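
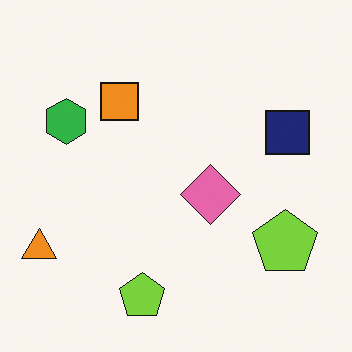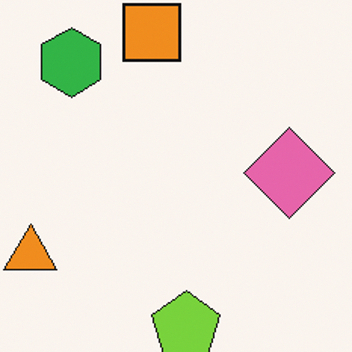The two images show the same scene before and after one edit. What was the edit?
The transformation is: cropped slightly and scaled back up.

The visible shapes are larger and the field of view is narrower; shapes near the original edges may be partly or wholly outside the frame — a crop-and-rescale.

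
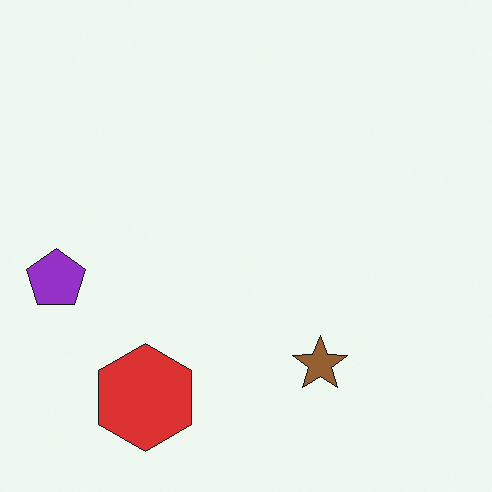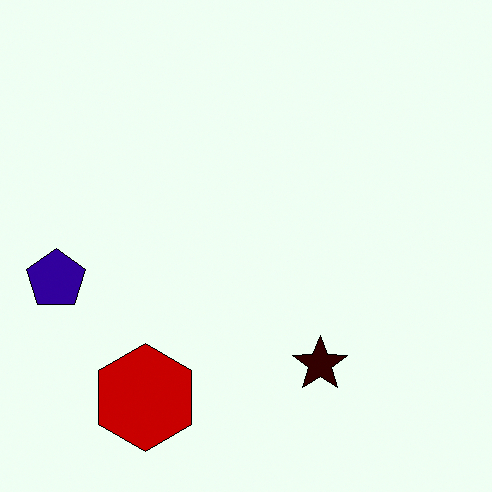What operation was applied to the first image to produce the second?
Given much higher contrast.

Tones are pushed away from mid-grey across the whole image — a global contrast change.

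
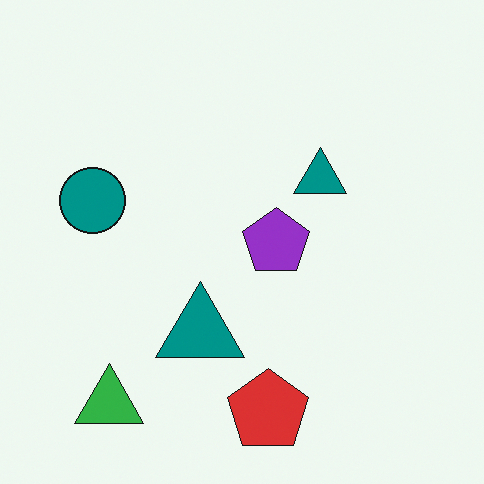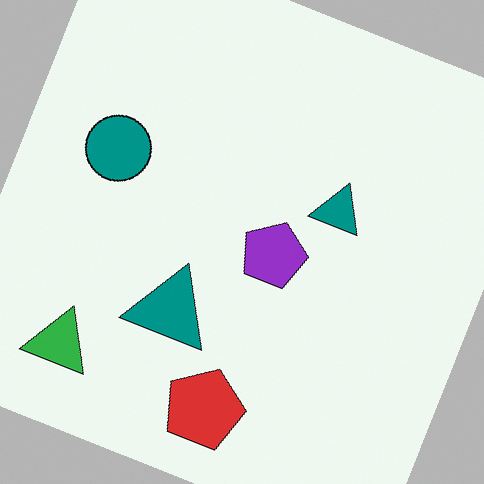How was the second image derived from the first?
This is the original image rotated clockwise by a clearly visible amount.

Every shape is tilted by the same angle and the image corners show triangular fill wedges — a whole-image rotation by a non-right angle.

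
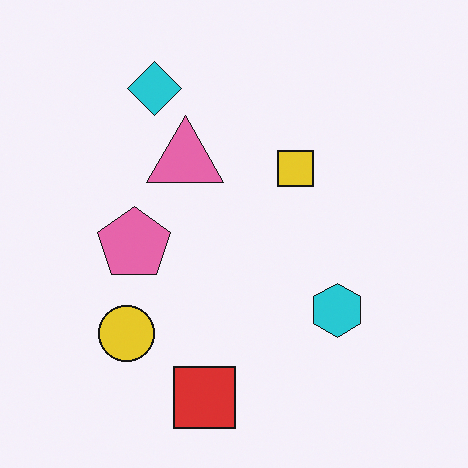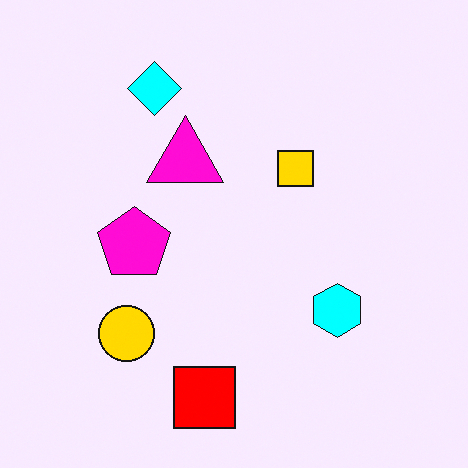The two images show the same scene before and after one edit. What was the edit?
The image was made much more vivid (saturation change).

All colors are more vivid — a global saturation change.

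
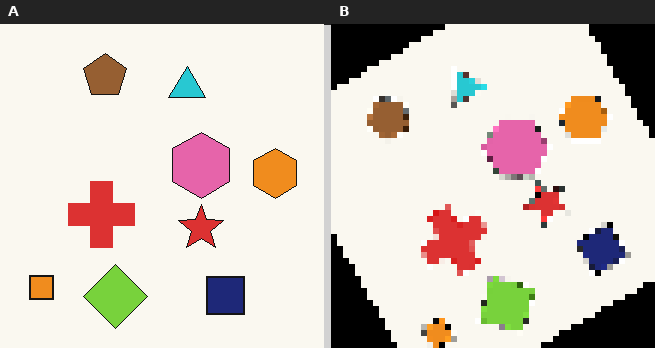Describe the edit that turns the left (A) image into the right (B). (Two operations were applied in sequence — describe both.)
The transformation is: rotated counter-clockwise by a clearly visible amount, then pixelated into visible square blocks.

Every shape is tilted by the same angle and the image corners show triangular fill wedges — a whole-image rotation by a non-right angle. Shapes are reduced to large square blocks; fine edges and outlines are lost — a downscale-then-upscale (mosaic) effect.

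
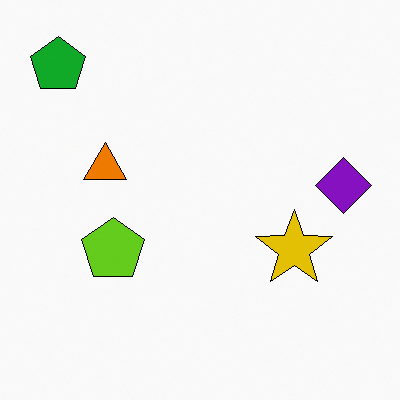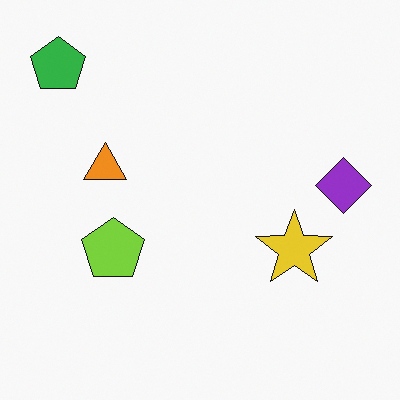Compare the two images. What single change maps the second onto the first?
Given slightly increased contrast.

Tones are pushed away from mid-grey across the whole image — a global contrast change.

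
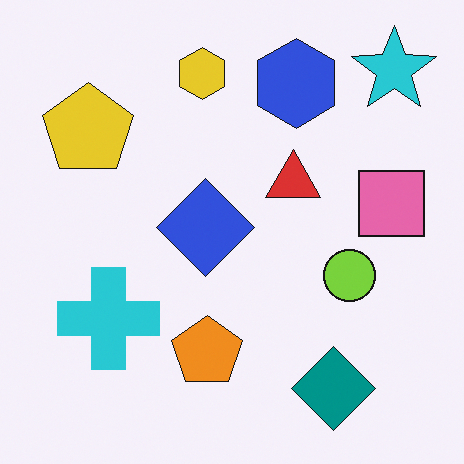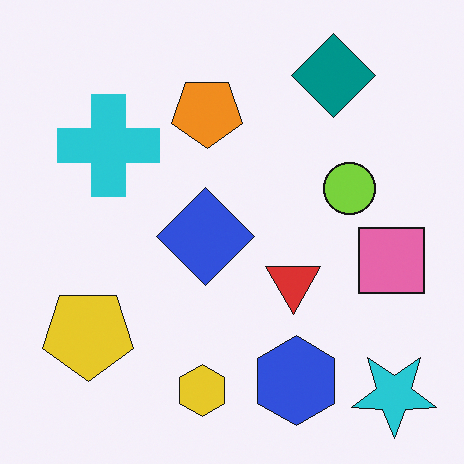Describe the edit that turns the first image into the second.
The transformation is: flipped vertically (top ↔ bottom).

The cyan star is in the top-right of the first image and the bottom-right of the second — shapes on opposite sides of the horizontal midline have swapped in a mirror flip.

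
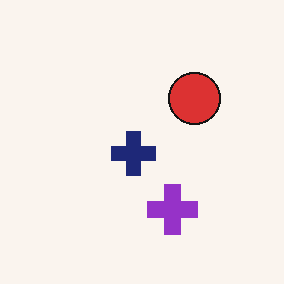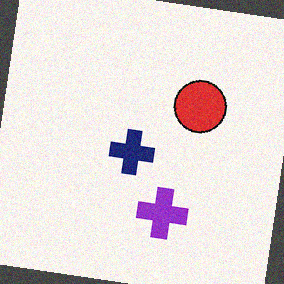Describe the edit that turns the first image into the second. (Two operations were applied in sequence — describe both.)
The transformation is: rotated clockwise by a few degrees, then degraded with subtle gaussian noise.

Every shape is tilted by the same angle and the image corners show triangular fill wedges — a whole-image rotation by a non-right angle. Random speckle covers the whole image, including the flat background.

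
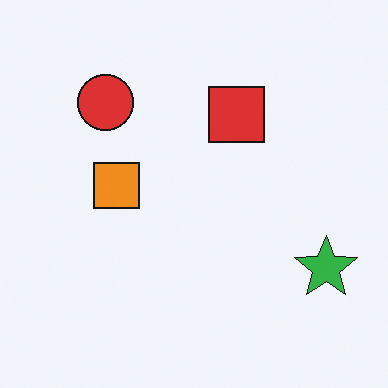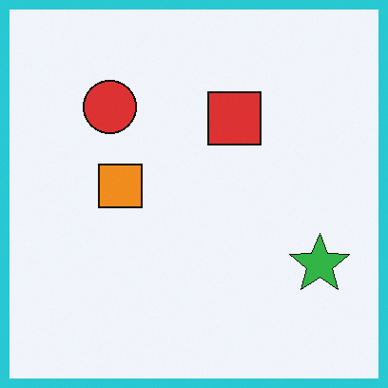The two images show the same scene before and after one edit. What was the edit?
Framed with a cyan border.

A solid cyan frame runs around the edge of the second image, with the content slightly shrunk inside it.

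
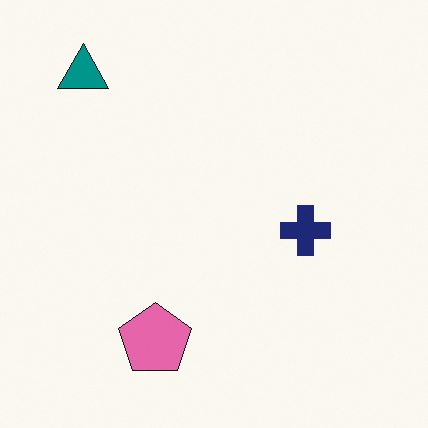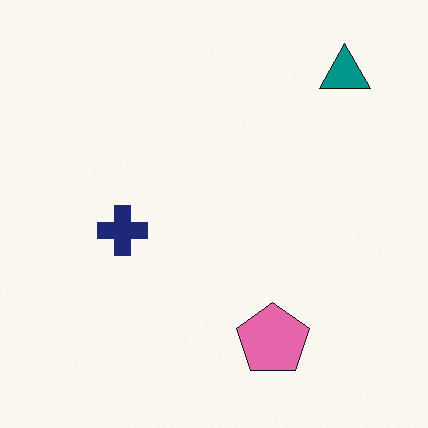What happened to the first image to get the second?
It was flipped horizontally (left ↔ right).

The teal triangle is in the top-left of the first image and the top-right of the second — shapes on opposite sides of the vertical midline have swapped in a mirror flip.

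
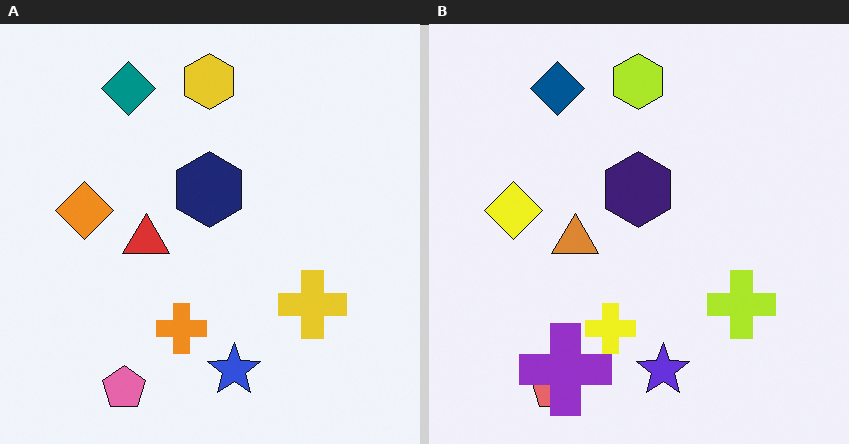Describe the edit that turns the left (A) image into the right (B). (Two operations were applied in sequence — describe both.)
The right (B) image is the left (A) hue-shifted slightly, then overlaid with an additional purple cross.

Every shape's color has rotated by the same amount around the hue wheel — a uniform hue shift. A purple cross appears in the right (B) image that is absent from the left (A).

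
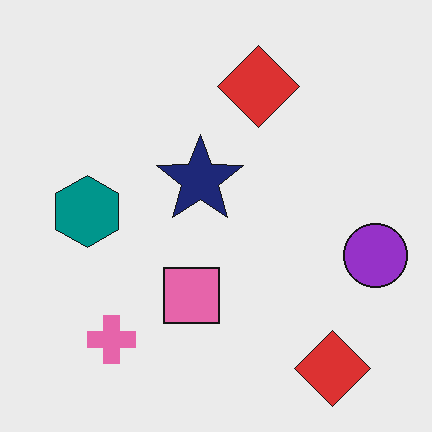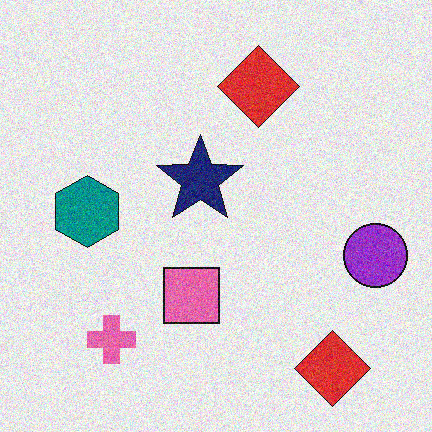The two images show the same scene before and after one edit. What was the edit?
It was degraded with moderate additive noise.

Random speckle covers the whole image, including the flat background.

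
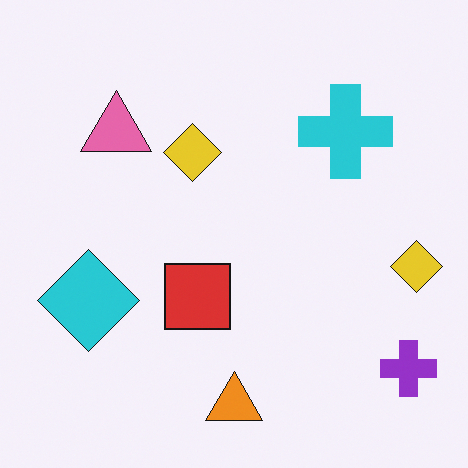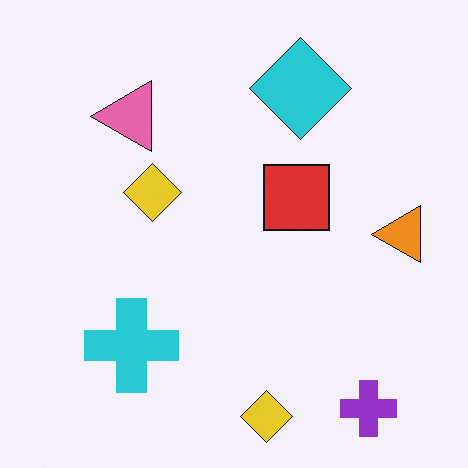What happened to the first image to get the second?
It was transposed (reflected across the top-left ↔ bottom-right diagonal).

Shapes have swapped their row and column positions — what was in the top-right is now in the bottom-left — a diagonal reflection.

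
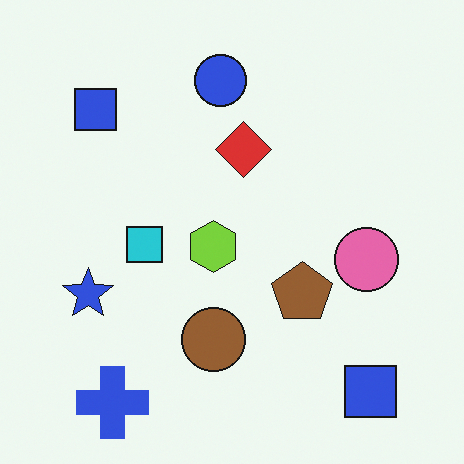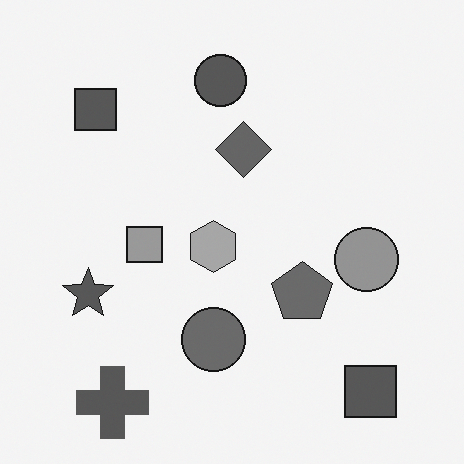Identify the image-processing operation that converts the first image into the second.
The second image is the first converted to grayscale.

All color is removed — every shape is now a shade of grey.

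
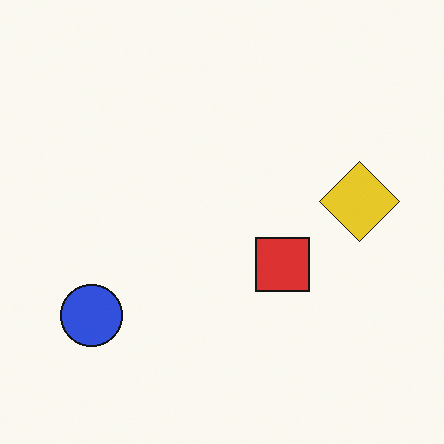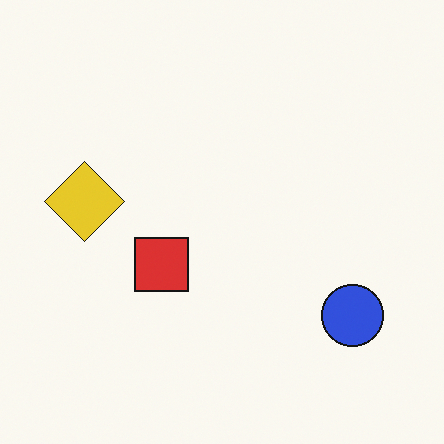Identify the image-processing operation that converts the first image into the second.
The transformation is: flipped horizontally (left ↔ right).

The yellow diamond is in the right of the first image and the left of the second — shapes on opposite sides of the vertical midline have swapped in a mirror flip.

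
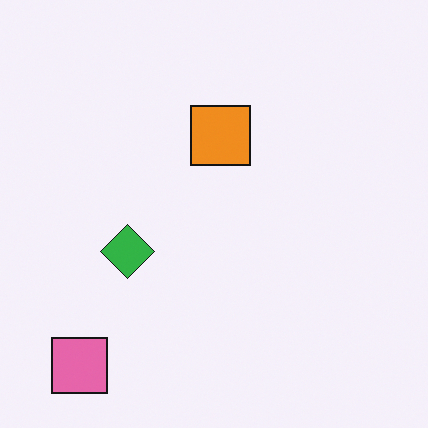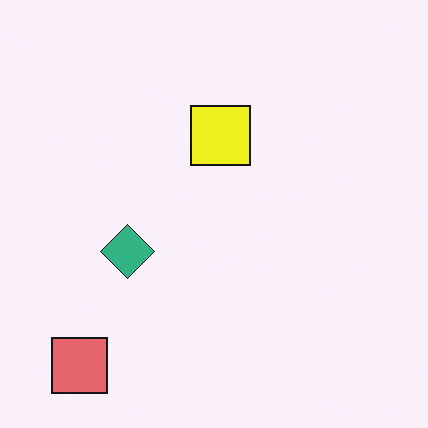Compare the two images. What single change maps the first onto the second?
This is the original image hue-shifted by a small amount.

Every shape's color has rotated by the same amount around the hue wheel — a uniform hue shift.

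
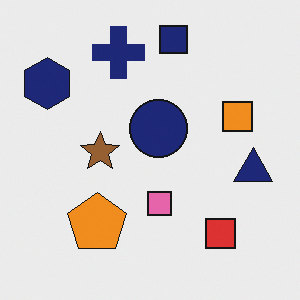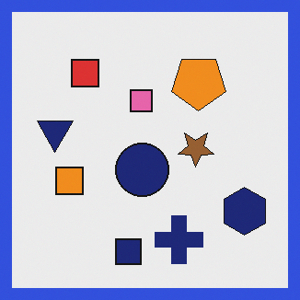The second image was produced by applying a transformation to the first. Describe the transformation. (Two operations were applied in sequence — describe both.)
It was rotated 180°, then framed with a blue border.

The navy hexagon sits in the top-left of the first image and the bottom-right of the second — consistent with a whole-image 180° rotation. A solid blue frame runs around the edge of the second image, with the content slightly shrunk inside it.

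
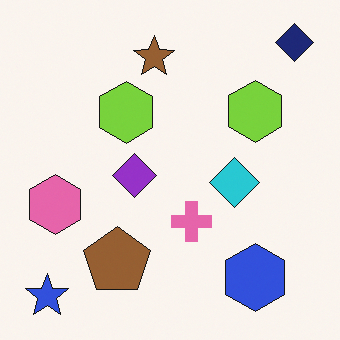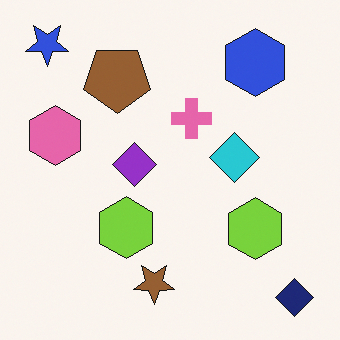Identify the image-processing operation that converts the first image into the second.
The image was flipped vertically (top ↔ bottom).

The navy diamond is in the top-right of the first image and the bottom-right of the second — shapes on opposite sides of the horizontal midline have swapped in a mirror flip.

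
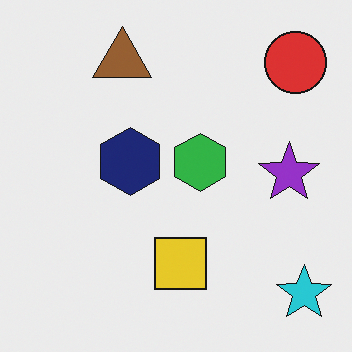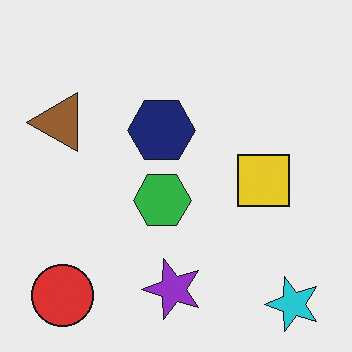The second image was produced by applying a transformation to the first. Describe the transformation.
It was transposed (reflected across the top-left ↔ bottom-right diagonal).

Shapes have swapped their row and column positions — what was in the top-right is now in the bottom-left — a diagonal reflection.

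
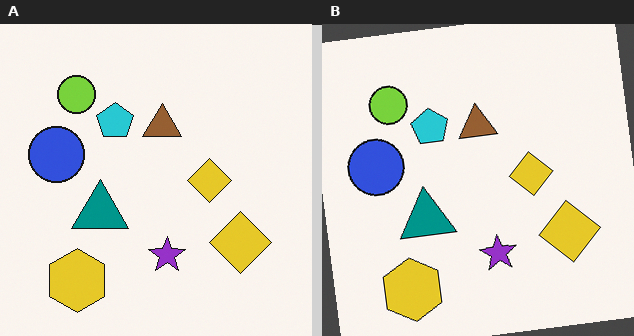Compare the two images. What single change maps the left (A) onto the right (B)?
This is the original image rotated counter-clockwise by a slight angle.

Every shape is tilted by the same angle and the image corners show triangular fill wedges — a whole-image rotation by a non-right angle.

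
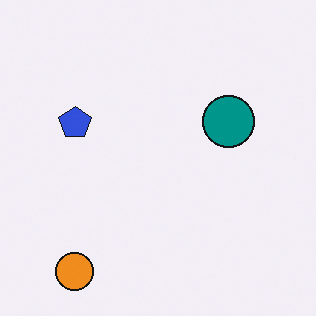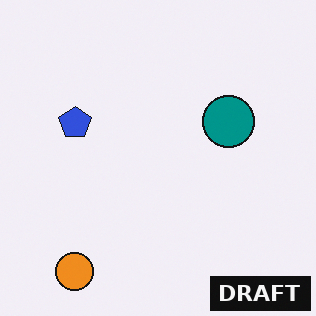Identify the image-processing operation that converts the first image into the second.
This is the original image watermarked with the text "DRAFT" in the lower-right corner.

A dark label reading "DRAFT" appears in the lower-right corner.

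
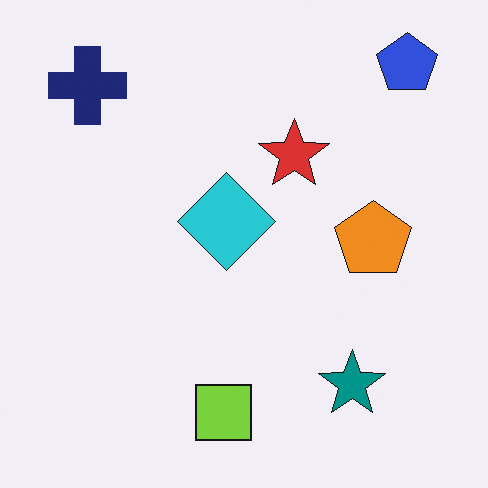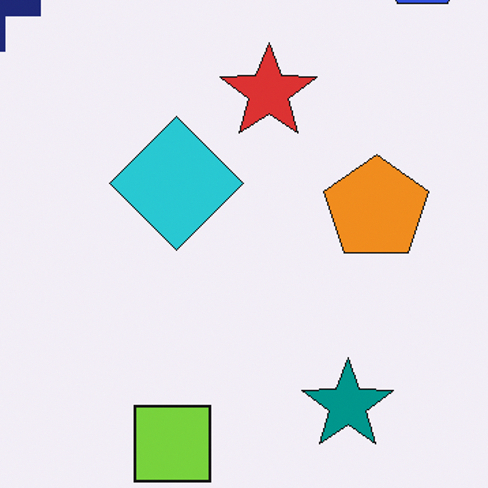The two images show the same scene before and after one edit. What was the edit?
The transformation is: cropped slightly and scaled back up.

The visible shapes are larger and the field of view is narrower; shapes near the original edges may be partly or wholly outside the frame — a crop-and-rescale.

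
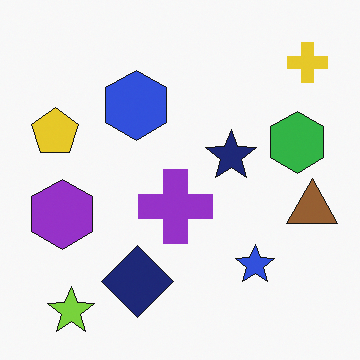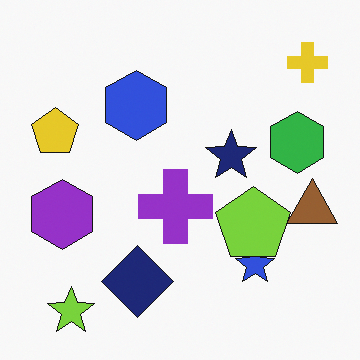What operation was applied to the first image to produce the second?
The image was overlaid with an additional lime pentagon.

A lime pentagon appears in the second image that is absent from the first.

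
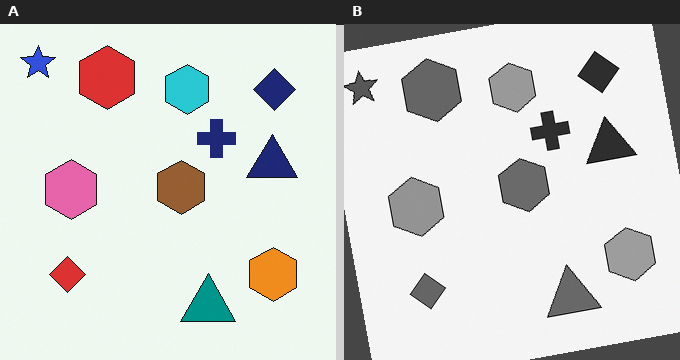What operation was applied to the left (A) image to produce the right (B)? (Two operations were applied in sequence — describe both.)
It was rotated counter-clockwise by a few degrees, then converted to grayscale.

Every shape is tilted by the same angle and the image corners show triangular fill wedges — a whole-image rotation by a non-right angle. All color is removed — every shape is now a shade of grey.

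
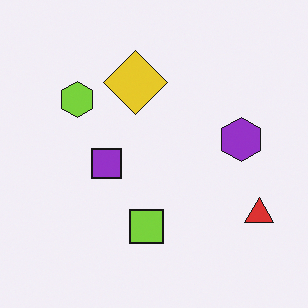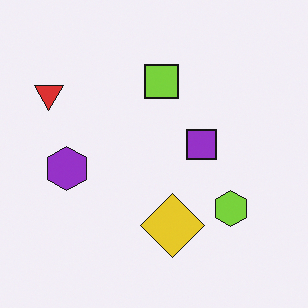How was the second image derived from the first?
This is the original image rotated 180°.

The red triangle sits in the bottom-right of the first image and the top-left of the second — consistent with a whole-image 180° rotation.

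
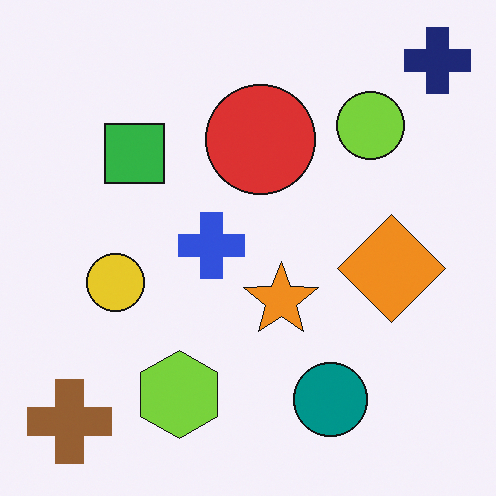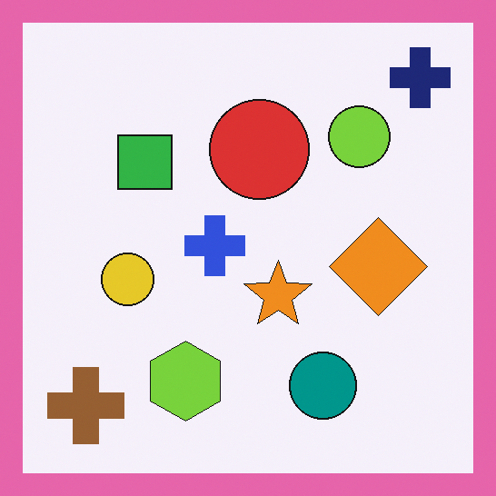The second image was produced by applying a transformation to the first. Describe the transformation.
This is the original image framed with a pink border.

A solid pink frame runs around the edge of the second image, with the content slightly shrunk inside it.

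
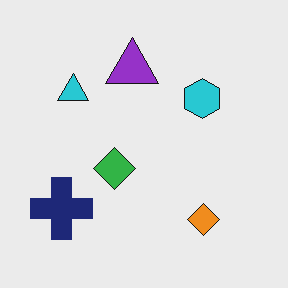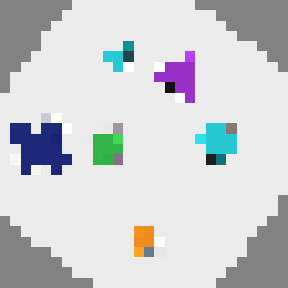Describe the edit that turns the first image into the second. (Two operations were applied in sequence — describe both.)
Rotated clockwise by a large amount — several tens of degrees, then heavily pixelated into large blocks.

Every shape is tilted by the same angle and the image corners show triangular fill wedges — a whole-image rotation by a non-right angle. Shapes are reduced to large square blocks; fine edges and outlines are lost — a downscale-then-upscale (mosaic) effect.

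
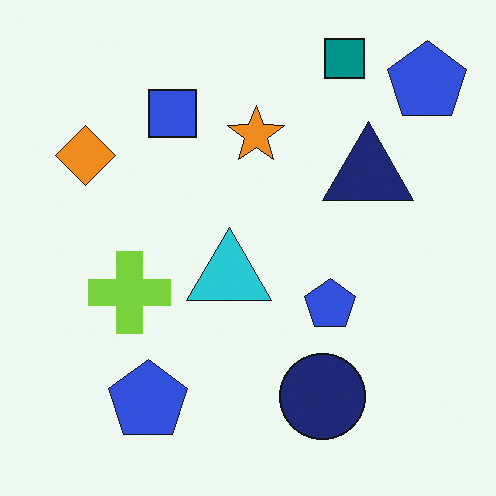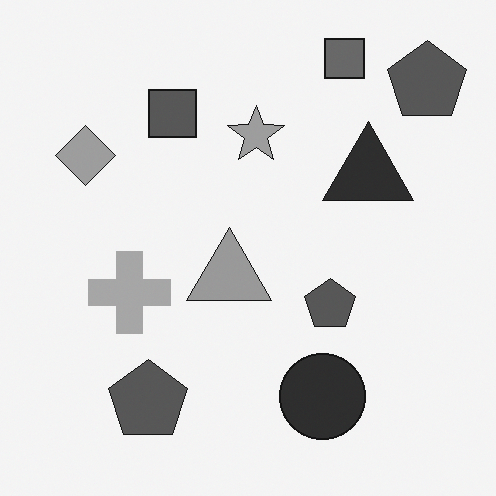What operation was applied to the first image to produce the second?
The second image is the first converted to grayscale.

All color is removed — every shape is now a shade of grey.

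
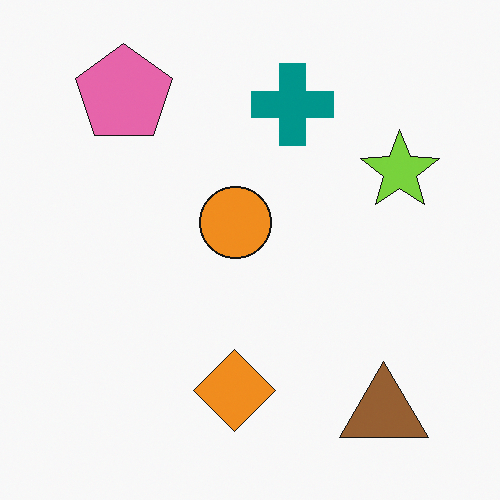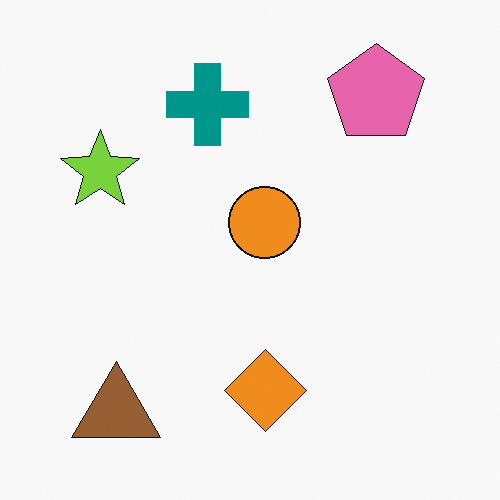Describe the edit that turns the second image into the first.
Flipped horizontally (left ↔ right).

The lime star is in the left of the second image and the right of the first — shapes on opposite sides of the vertical midline have swapped in a mirror flip.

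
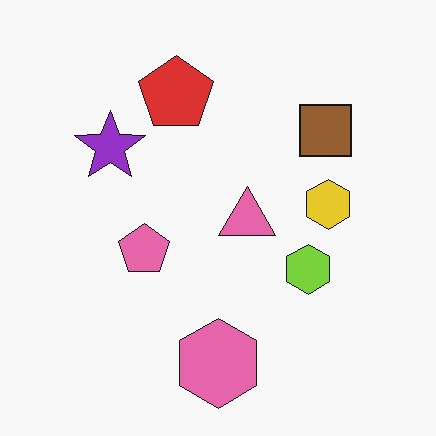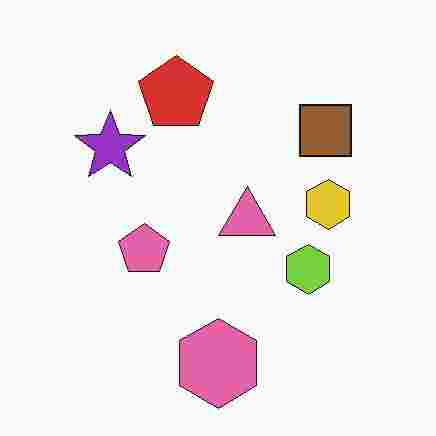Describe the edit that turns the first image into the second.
It was heavily JPEG-compressed with obvious blocking artifacts.

Blocky 8×8 compression artifacts appear around shape edges and the flat background shows ringing — characteristic JPEG degradation.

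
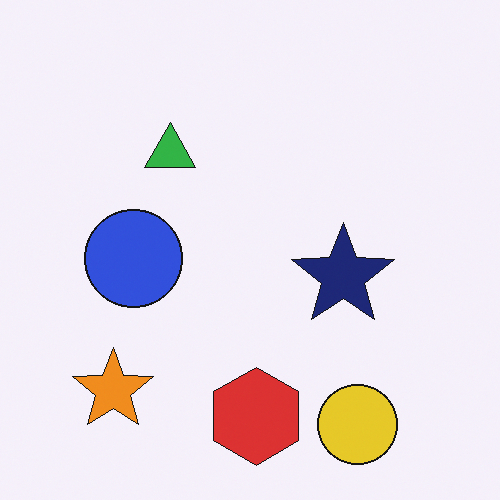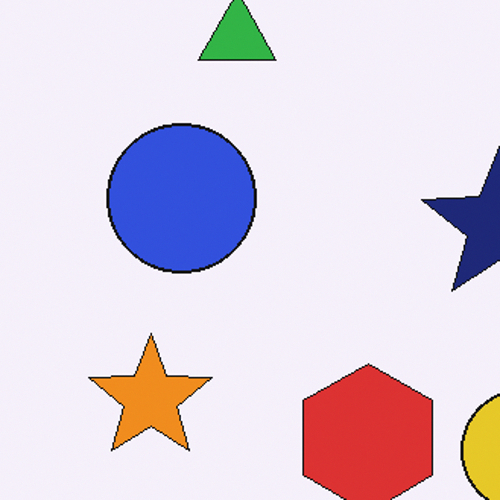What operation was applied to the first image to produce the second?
This is the original image cropped to a modestly smaller region and rescaled.

The visible shapes are larger and the field of view is narrower; shapes near the original edges may be partly or wholly outside the frame — a crop-and-rescale.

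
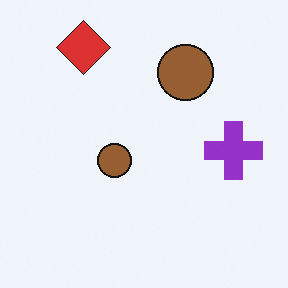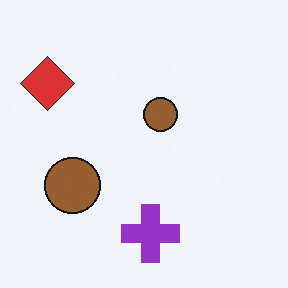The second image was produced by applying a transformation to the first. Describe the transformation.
The transformation is: transposed (reflected across the top-left ↔ bottom-right diagonal).

Shapes have swapped their row and column positions — what was in the top-right is now in the bottom-left — a diagonal reflection.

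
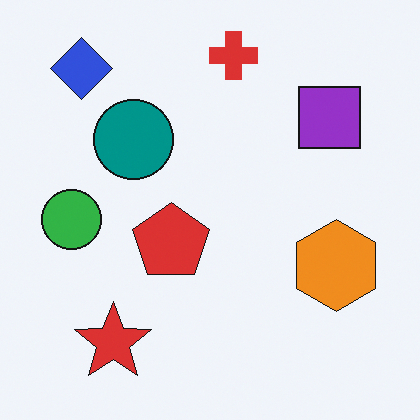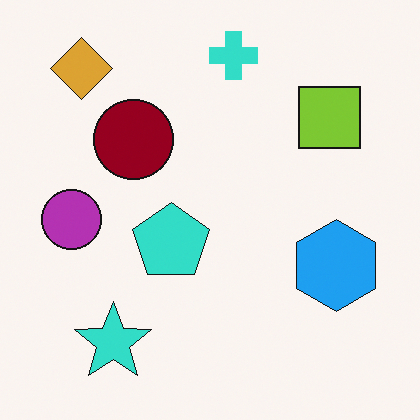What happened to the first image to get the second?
The transformation is: hue-shifted by a large amount.

Every shape's color has rotated by the same amount around the hue wheel — a uniform hue shift.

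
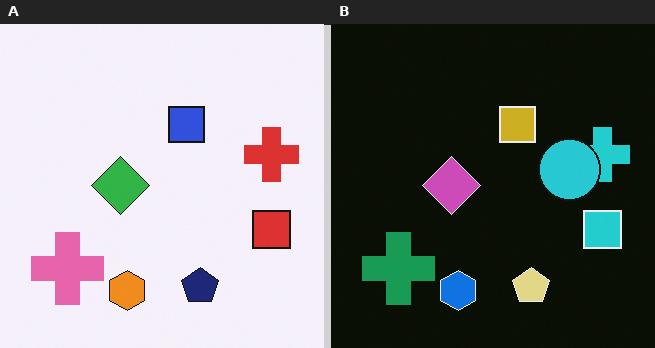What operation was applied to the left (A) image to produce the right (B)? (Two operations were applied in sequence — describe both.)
Color-inverted (negative), then overlaid with an additional cyan circle.

The light background has become dark and every shape's color is its complement — a photographic negative. A cyan circle appears in the right (B) image that is absent from the left (A).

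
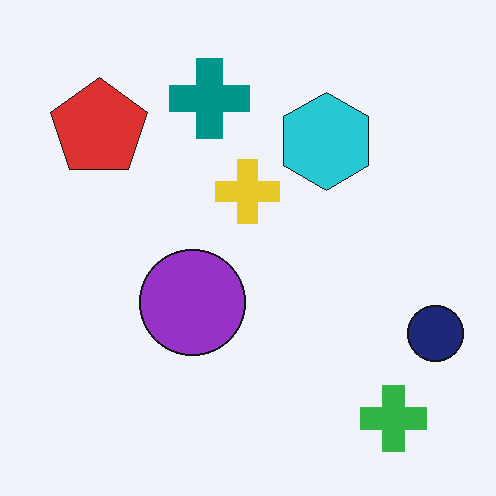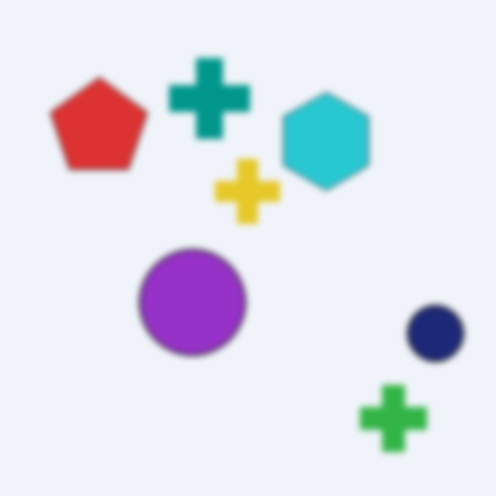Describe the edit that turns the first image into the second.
Moderately blurred.

Shape edges and outlines are uniformly softened across the whole image.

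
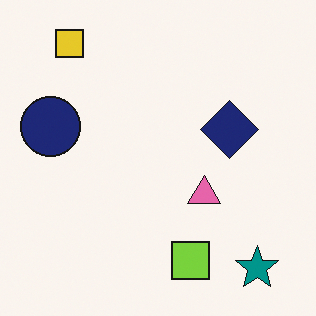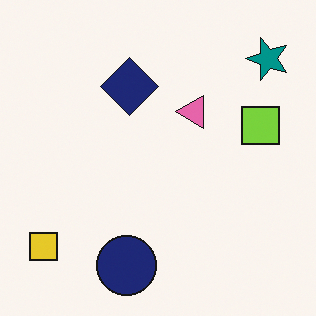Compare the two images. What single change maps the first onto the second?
It was rotated 90° counter-clockwise.

The teal star sits in the bottom-right of the first image and the top-right of the second — consistent with a whole-image 90° counter-clockwise rotation.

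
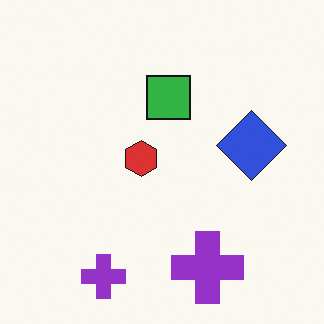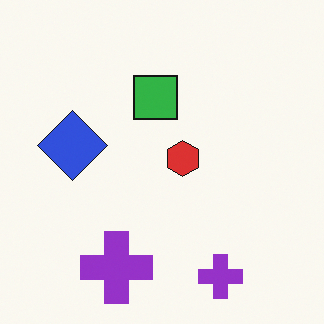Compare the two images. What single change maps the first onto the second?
This is the original image flipped horizontally (left ↔ right).

The blue diamond is in the right of the first image and the left of the second — shapes on opposite sides of the vertical midline have swapped in a mirror flip.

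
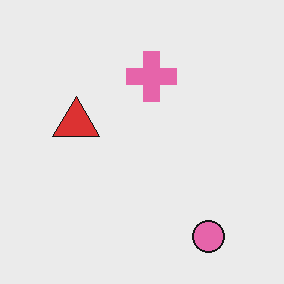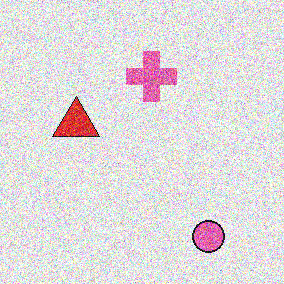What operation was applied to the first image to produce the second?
The transformation is: degraded with heavy additive noise.

Random speckle covers the whole image, including the flat background.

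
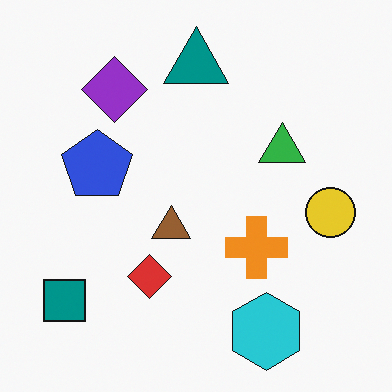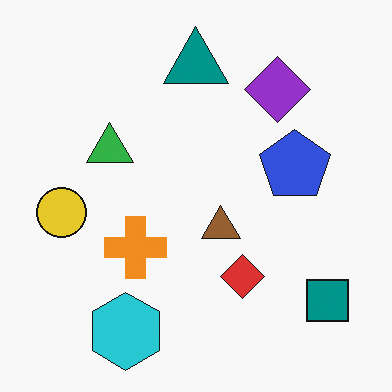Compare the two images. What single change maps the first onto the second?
The transformation is: flipped horizontally (left ↔ right).

The yellow circle is in the right of the first image and the left of the second — shapes on opposite sides of the vertical midline have swapped in a mirror flip.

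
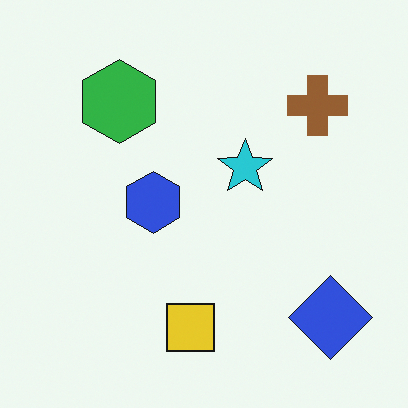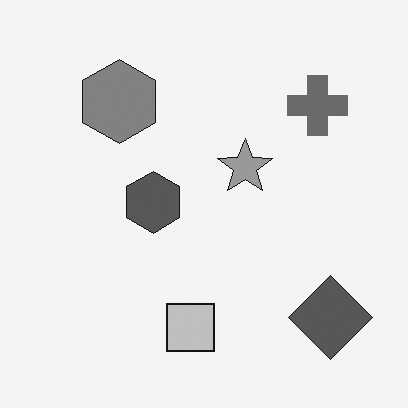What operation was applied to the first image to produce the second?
The transformation is: converted to grayscale.

All color is removed — every shape is now a shade of grey.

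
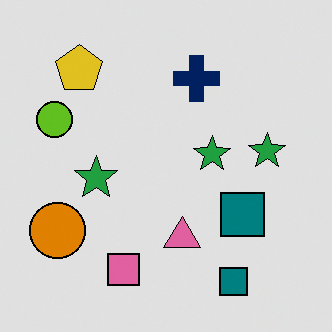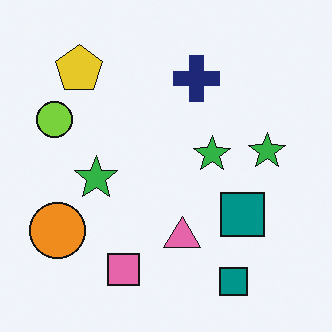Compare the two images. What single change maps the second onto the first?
The first image is the second moderately posterized.

Each flat color has snapped to a coarser quantized level — most visibly, the near-white background has dropped to a flat grey.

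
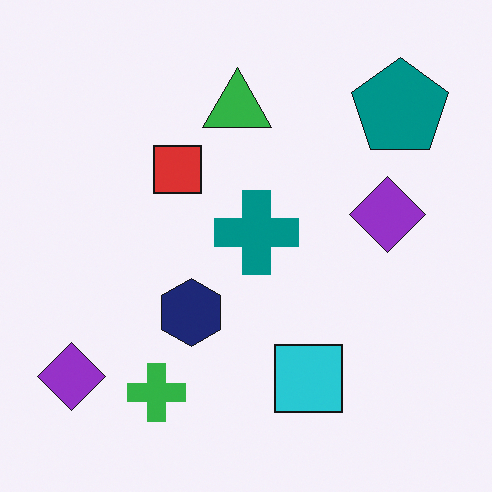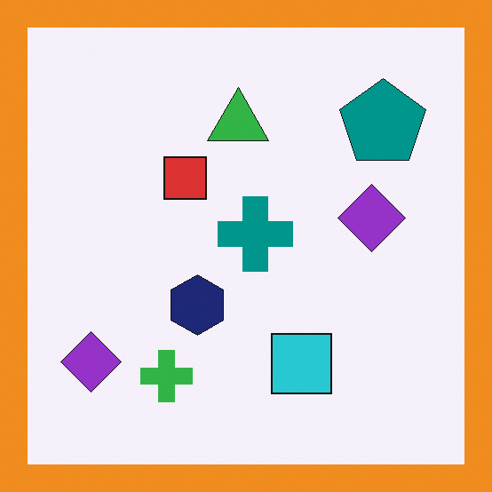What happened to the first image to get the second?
The transformation is: framed with a orange border.

A solid orange frame runs around the edge of the second image, with the content slightly shrunk inside it.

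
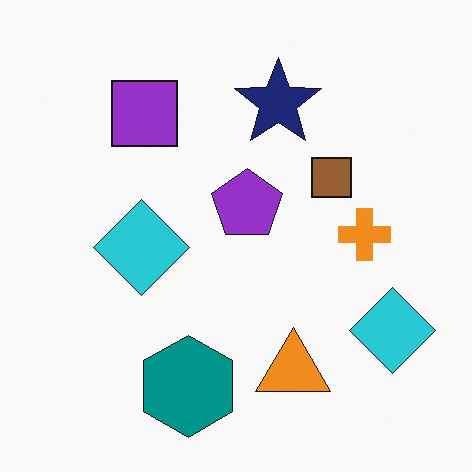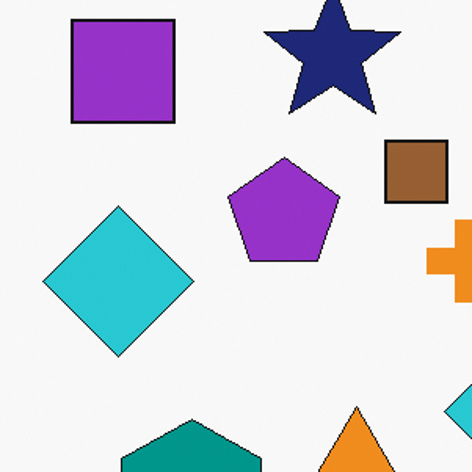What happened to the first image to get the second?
The image was cropped slightly and scaled back up.

The visible shapes are larger and the field of view is narrower; shapes near the original edges may be partly or wholly outside the frame — a crop-and-rescale.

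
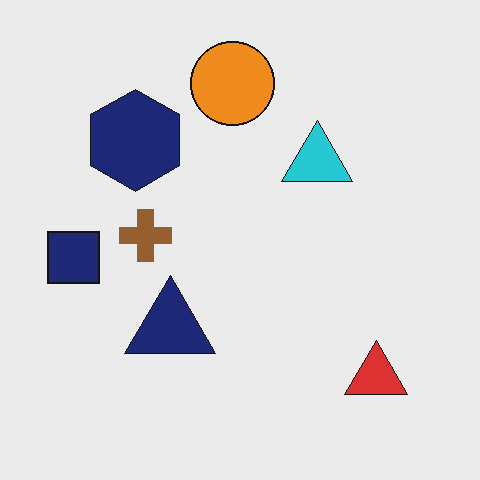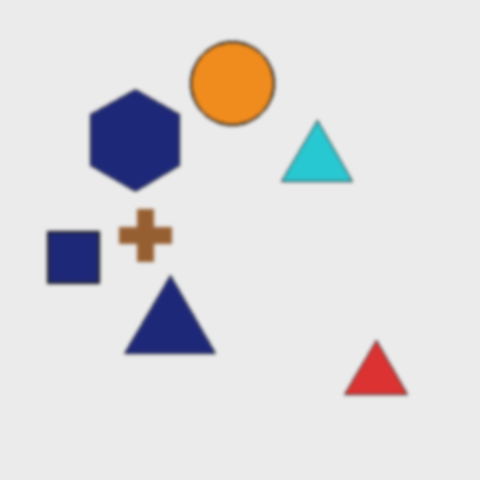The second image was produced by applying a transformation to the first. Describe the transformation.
The second image is the first slightly softened.

Shape edges and outlines are uniformly softened across the whole image.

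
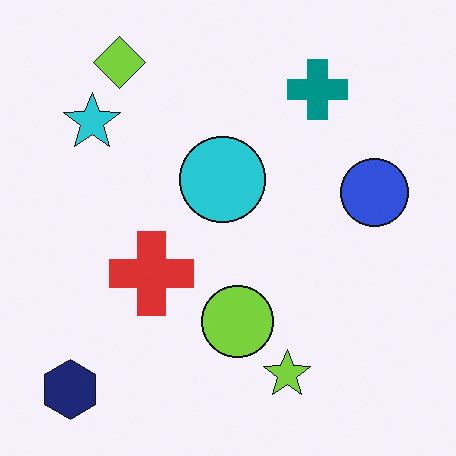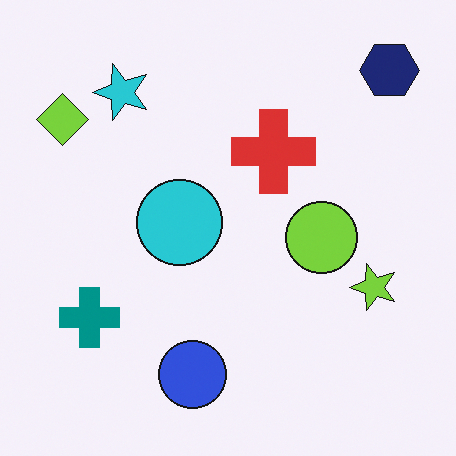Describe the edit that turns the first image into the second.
This is the original image transposed (reflected across the top-left ↔ bottom-right diagonal).

Shapes have swapped their row and column positions — what was in the top-right is now in the bottom-left — a diagonal reflection.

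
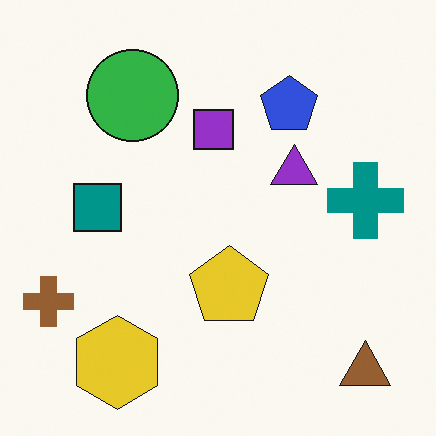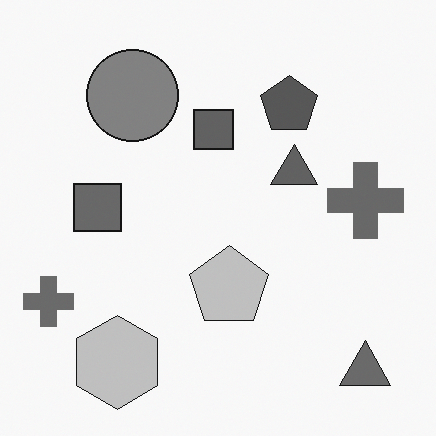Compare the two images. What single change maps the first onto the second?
The transformation is: converted to grayscale.

All color is removed — every shape is now a shade of grey.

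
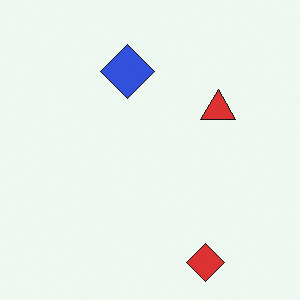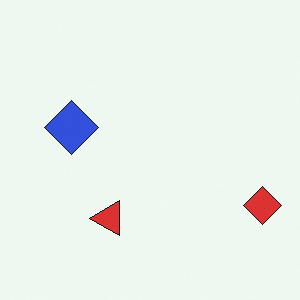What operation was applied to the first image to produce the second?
The image was transposed (reflected across the top-left ↔ bottom-right diagonal).

Shapes have swapped their row and column positions — what was in the top-right is now in the bottom-left — a diagonal reflection.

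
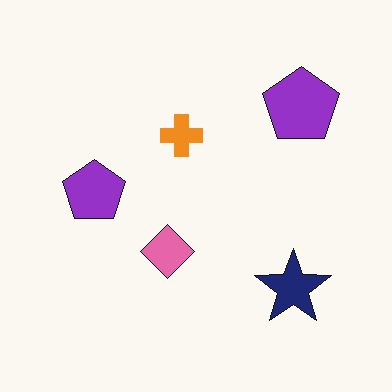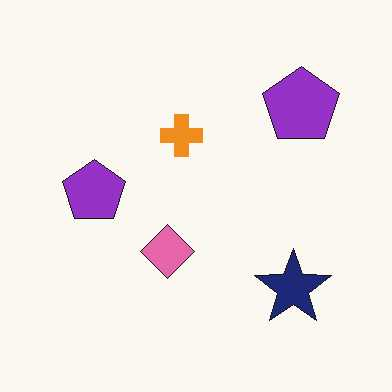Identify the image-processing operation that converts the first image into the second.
The image was given moderate JPEG compression.

Blocky 8×8 compression artifacts appear around shape edges and the flat background shows ringing — characteristic JPEG degradation.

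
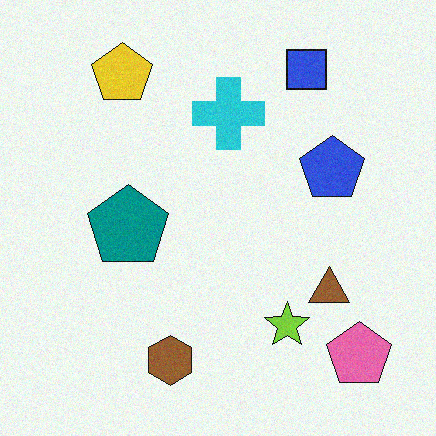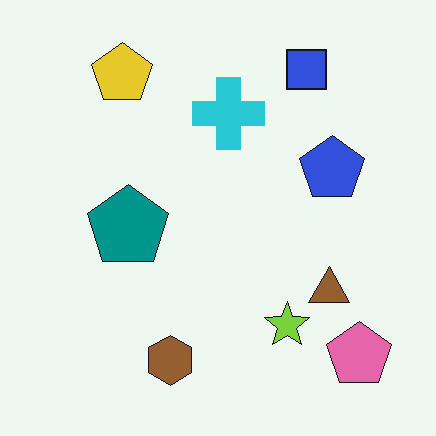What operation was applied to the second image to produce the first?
This is the original image degraded with subtle gaussian noise.

Random speckle covers the whole image, including the flat background.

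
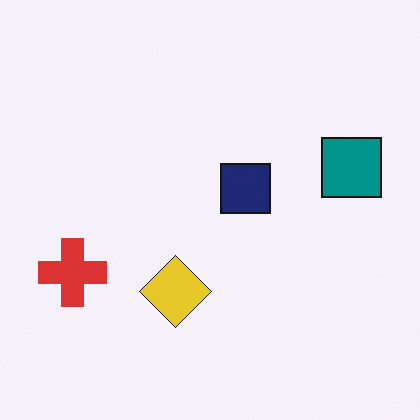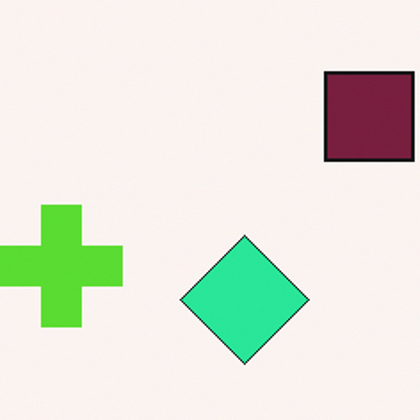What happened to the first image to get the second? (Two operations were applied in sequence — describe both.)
It was cropped tightly and scaled back up, then hue-shifted through roughly a third of the color wheel.

The visible shapes are larger and the field of view is narrower; shapes near the original edges may be partly or wholly outside the frame — a crop-and-rescale. Every shape's color has rotated by the same amount around the hue wheel — a uniform hue shift.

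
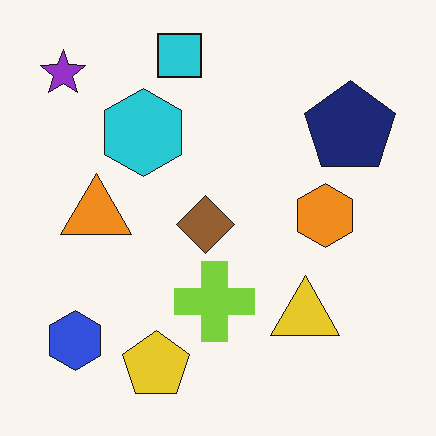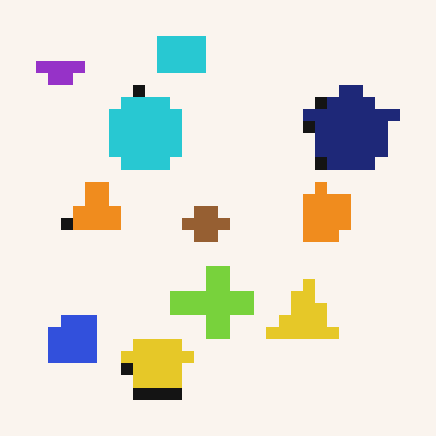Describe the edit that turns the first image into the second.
The image was coarsely pixelated.

Shapes are reduced to large square blocks; fine edges and outlines are lost — a downscale-then-upscale (mosaic) effect.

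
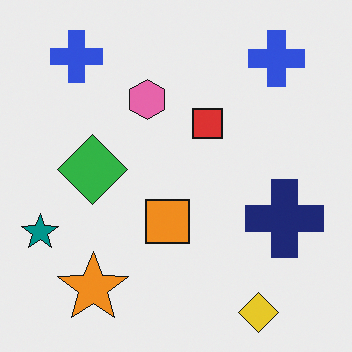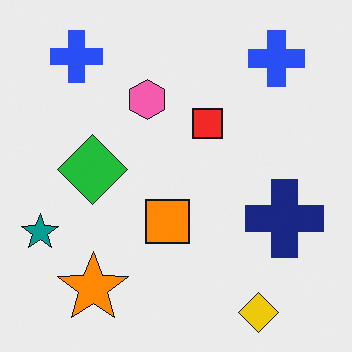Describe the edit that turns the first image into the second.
The second image is the first slightly oversaturated.

All colors are more vivid — a global saturation change.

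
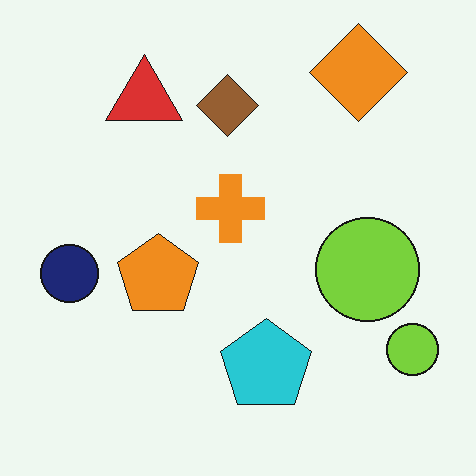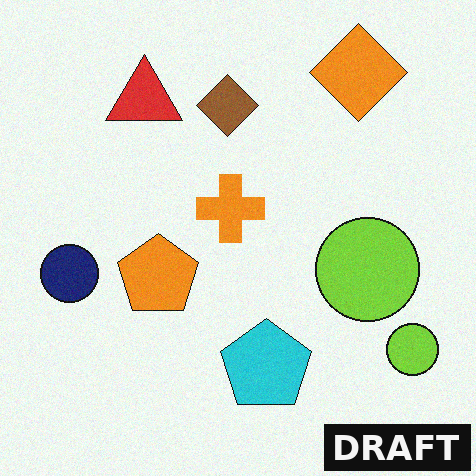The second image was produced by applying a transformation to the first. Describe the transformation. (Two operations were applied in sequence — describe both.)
Degraded with subtle gaussian noise, then watermarked with the text "DRAFT" in the lower-right corner.

Random speckle covers the whole image, including the flat background. A dark label reading "DRAFT" appears in the lower-right corner.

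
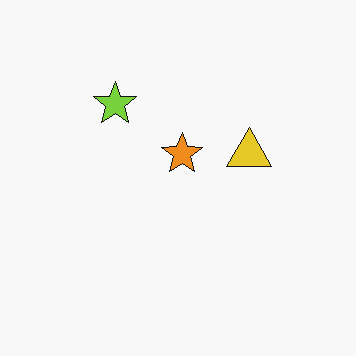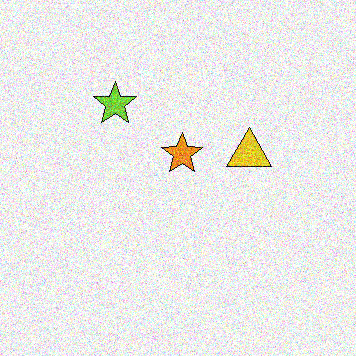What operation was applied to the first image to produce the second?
Degraded with a thick layer of grain.

Random speckle covers the whole image, including the flat background.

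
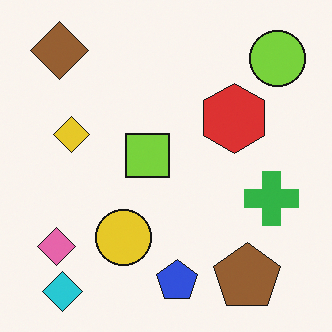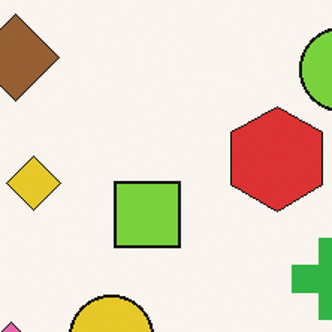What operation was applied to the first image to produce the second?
Cropped slightly and scaled back up.

The visible shapes are larger and the field of view is narrower; shapes near the original edges may be partly or wholly outside the frame — a crop-and-rescale.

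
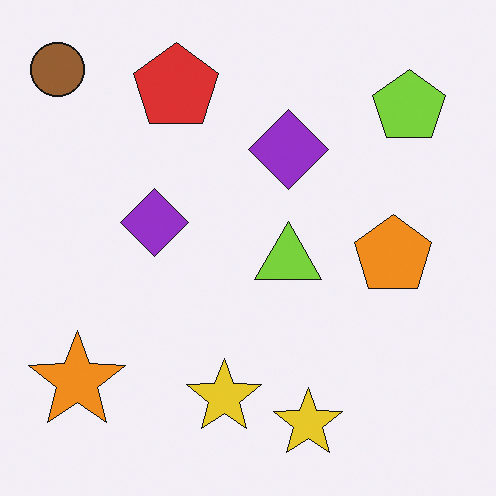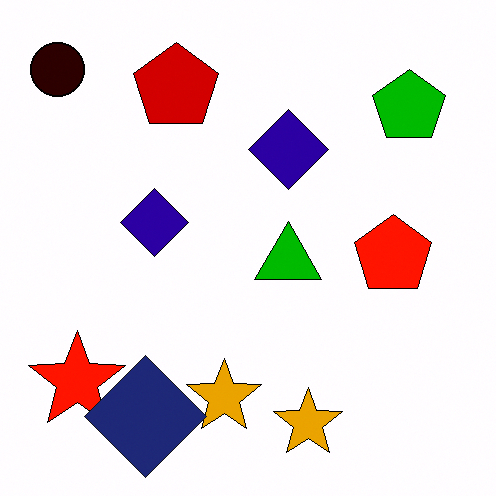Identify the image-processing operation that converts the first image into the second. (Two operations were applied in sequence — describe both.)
Boosted in contrast, then overlaid with an additional navy diamond.

Tones are pushed away from mid-grey across the whole image — a global contrast change. A navy diamond appears in the second image that is absent from the first.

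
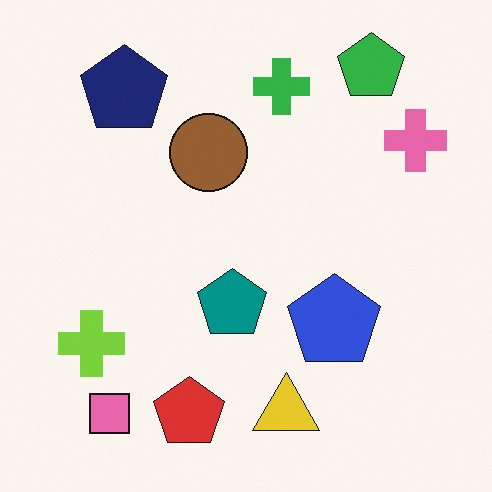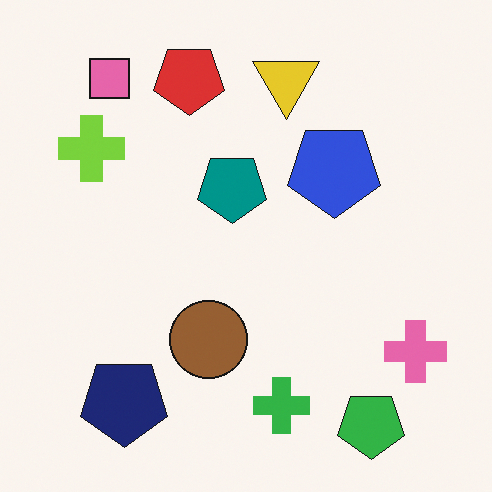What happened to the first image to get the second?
The second image is the first flipped vertically (top ↔ bottom).

The green pentagon is in the top-right of the first image and the bottom-right of the second — shapes on opposite sides of the horizontal midline have swapped in a mirror flip.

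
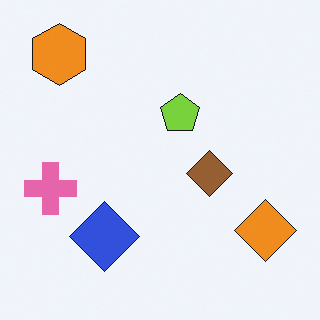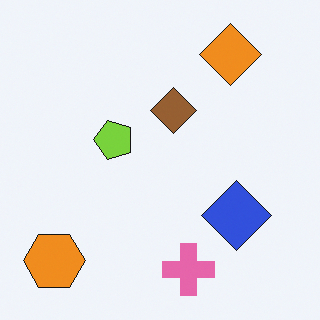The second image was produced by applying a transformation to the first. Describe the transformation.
The image was rotated 90° counter-clockwise.

The orange hexagon sits in the top-left of the first image and the bottom-left of the second — consistent with a whole-image 90° counter-clockwise rotation.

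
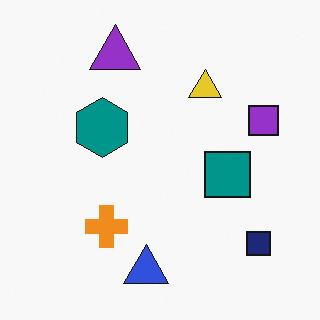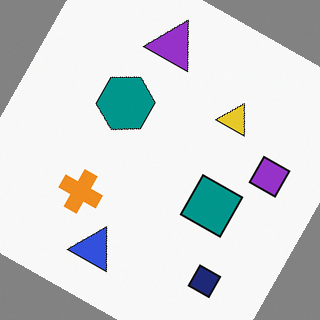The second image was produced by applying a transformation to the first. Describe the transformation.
The transformation is: rotated clockwise by a moderate amount.

Every shape is tilted by the same angle and the image corners show triangular fill wedges — a whole-image rotation by a non-right angle.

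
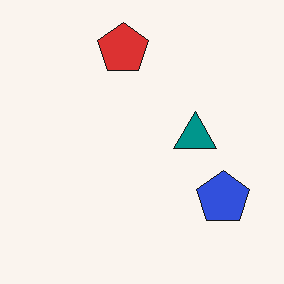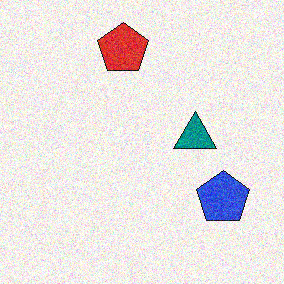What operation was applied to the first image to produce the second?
The image was degraded with moderate additive noise.

Random speckle covers the whole image, including the flat background.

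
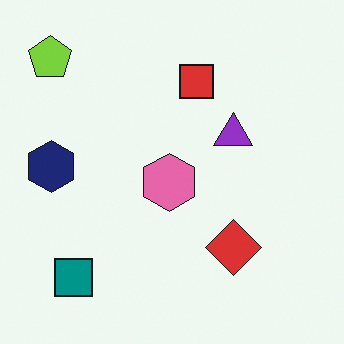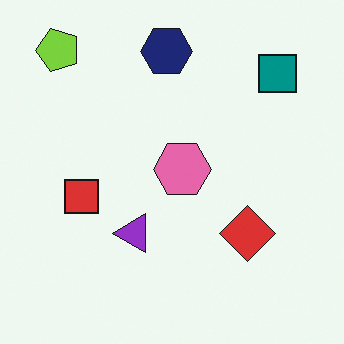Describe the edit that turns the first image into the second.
The transformation is: transposed (reflected across the top-left ↔ bottom-right diagonal).

Shapes have swapped their row and column positions — what was in the top-right is now in the bottom-left — a diagonal reflection.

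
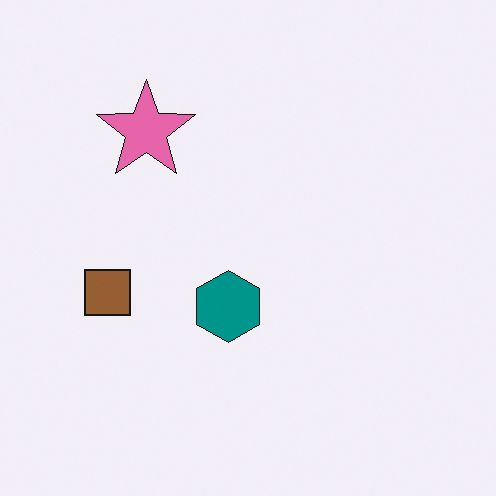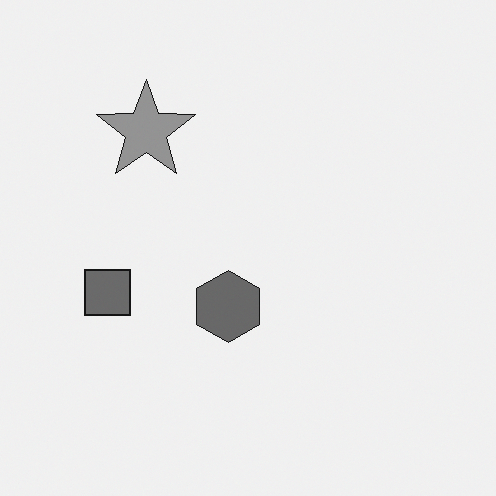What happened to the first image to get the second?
The second image is the first converted to grayscale.

All color is removed — every shape is now a shade of grey.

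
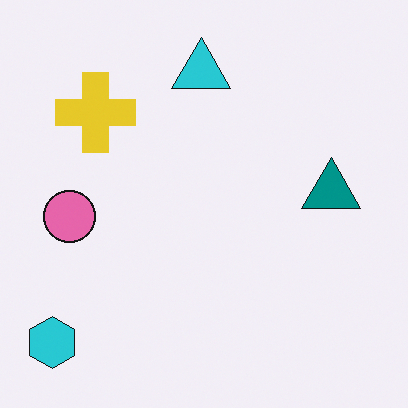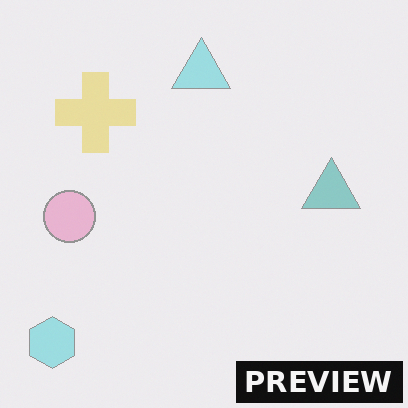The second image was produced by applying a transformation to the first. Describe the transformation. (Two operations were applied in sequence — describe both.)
It was washed out (contrast reduced), then watermarked with the text "PREVIEW" in the lower-right corner.

Tones are pushed toward mid-grey across the whole image — a global contrast change. A dark label reading "PREVIEW" appears in the lower-right corner.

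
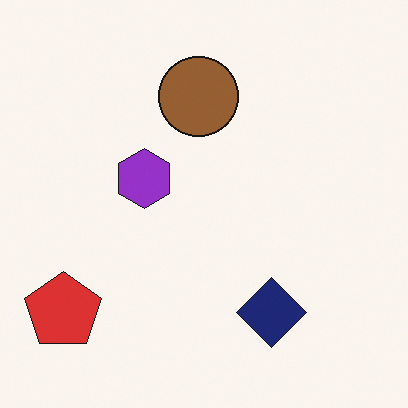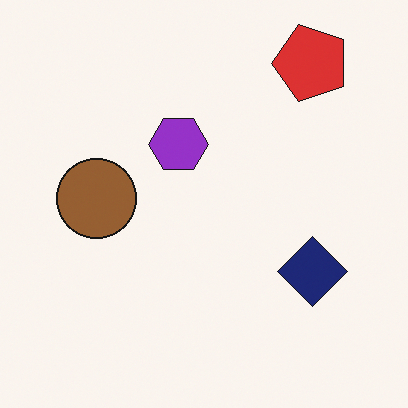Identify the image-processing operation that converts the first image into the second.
The second image is the first transposed (reflected across the top-left ↔ bottom-right diagonal).

Shapes have swapped their row and column positions — what was in the top-right is now in the bottom-left — a diagonal reflection.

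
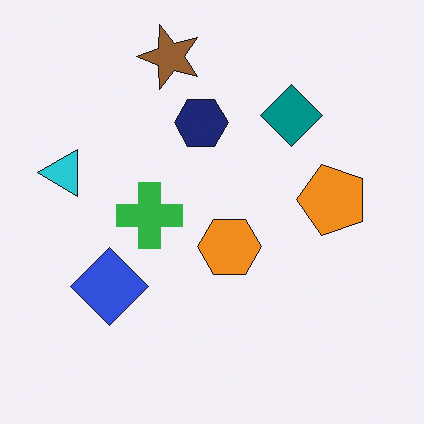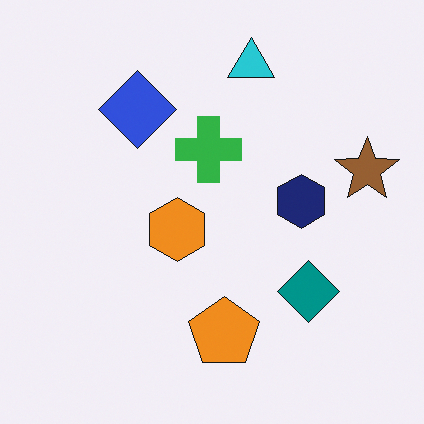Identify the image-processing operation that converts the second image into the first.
Rotated 90° counter-clockwise.

The brown star sits in the right of the second image and the top of the first — consistent with a whole-image 90° counter-clockwise rotation.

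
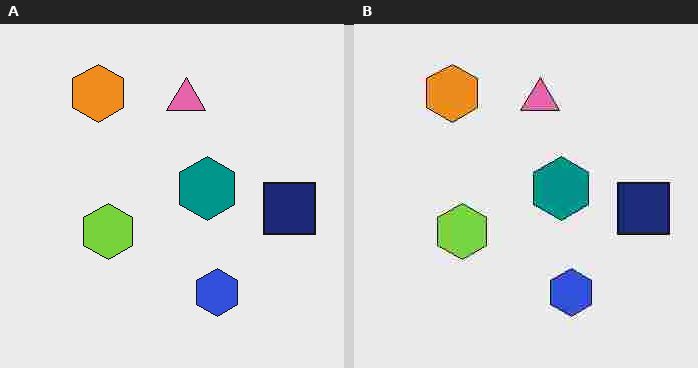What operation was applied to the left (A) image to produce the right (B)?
The image was degraded with heavy JPEG compression.

Blocky 8×8 compression artifacts appear around shape edges and the flat background shows ringing — characteristic JPEG degradation.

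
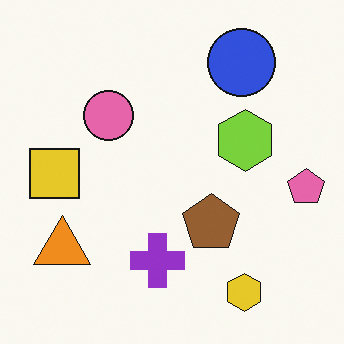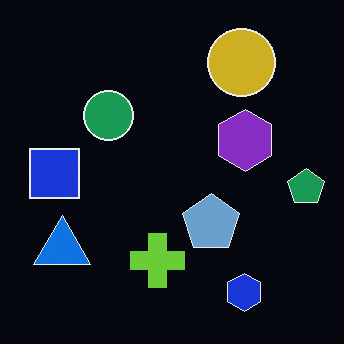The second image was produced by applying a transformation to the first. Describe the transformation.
It was color-inverted (negative).

The light background has become dark and every shape's color is its complement — a photographic negative.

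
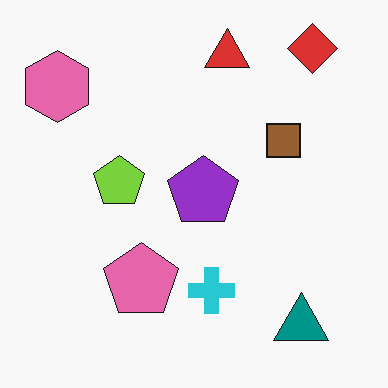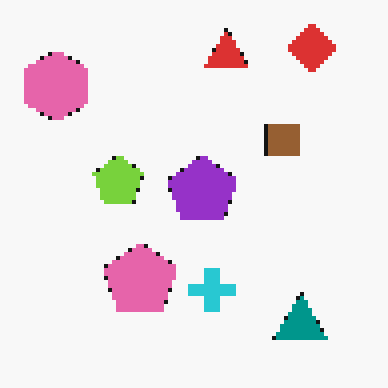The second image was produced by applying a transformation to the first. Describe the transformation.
The transformation is: lightly pixelated (a mild mosaic effect).

Shapes are reduced to large square blocks; fine edges and outlines are lost — a downscale-then-upscale (mosaic) effect.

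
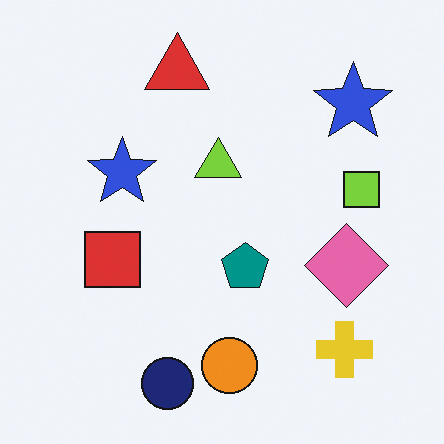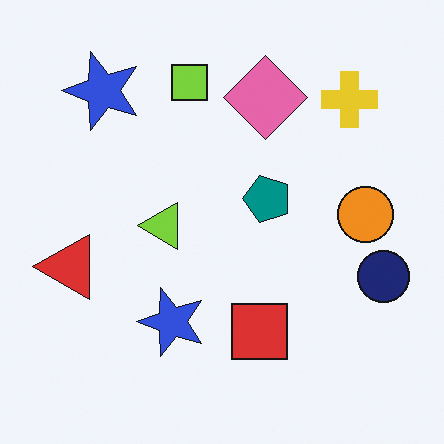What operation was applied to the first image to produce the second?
This is the original image rotated 90° counter-clockwise.

The yellow cross sits in the bottom-right of the first image and the top-right of the second — consistent with a whole-image 90° counter-clockwise rotation.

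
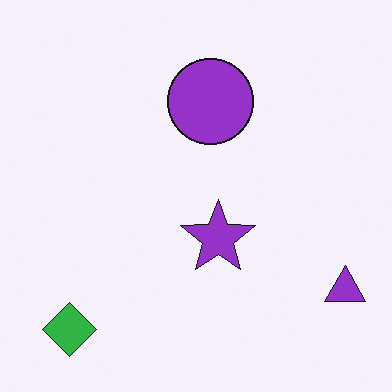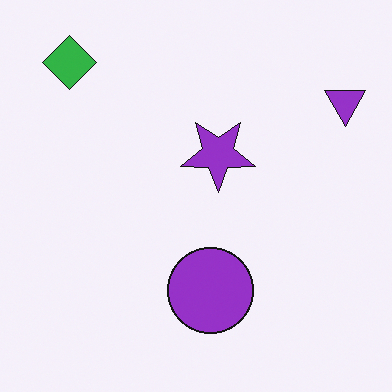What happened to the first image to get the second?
The transformation is: flipped vertically (top ↔ bottom).

The green diamond is in the bottom-left of the first image and the top-left of the second — shapes on opposite sides of the horizontal midline have swapped in a mirror flip.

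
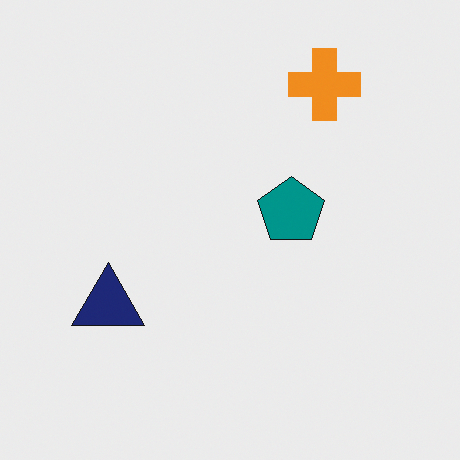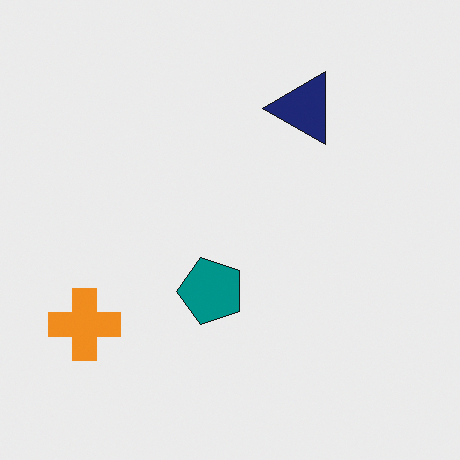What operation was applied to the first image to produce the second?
This is the original image transposed (reflected across the top-left ↔ bottom-right diagonal).

Shapes have swapped their row and column positions — what was in the top-right is now in the bottom-left — a diagonal reflection.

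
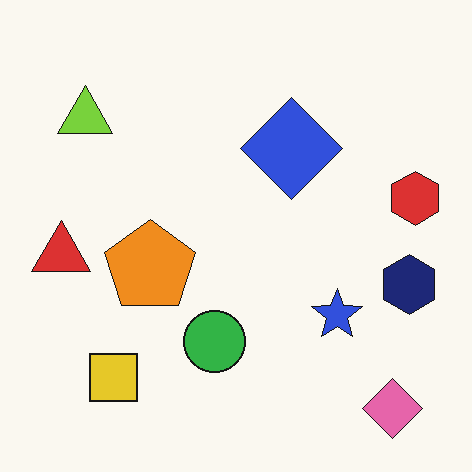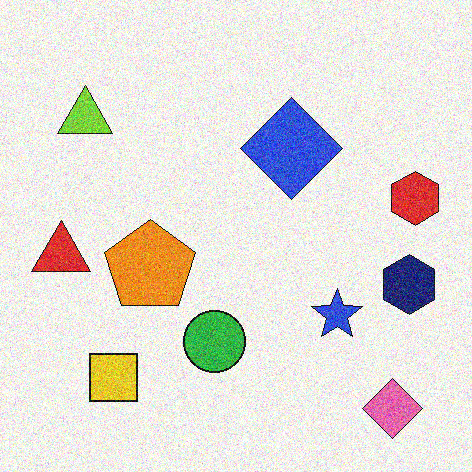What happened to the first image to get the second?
The transformation is: degraded with strong gaussian noise.

Random speckle covers the whole image, including the flat background.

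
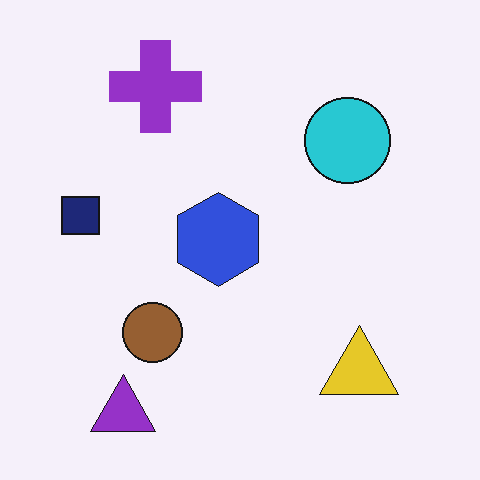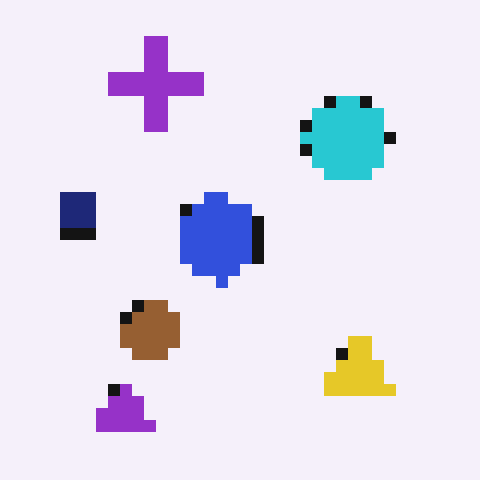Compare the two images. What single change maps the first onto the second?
The transformation is: coarsely pixelated.

Shapes are reduced to large square blocks; fine edges and outlines are lost — a downscale-then-upscale (mosaic) effect.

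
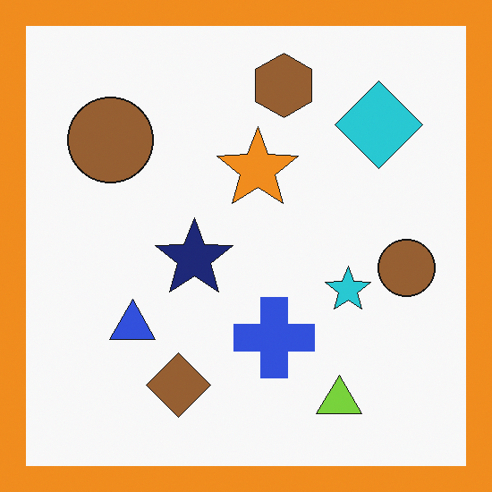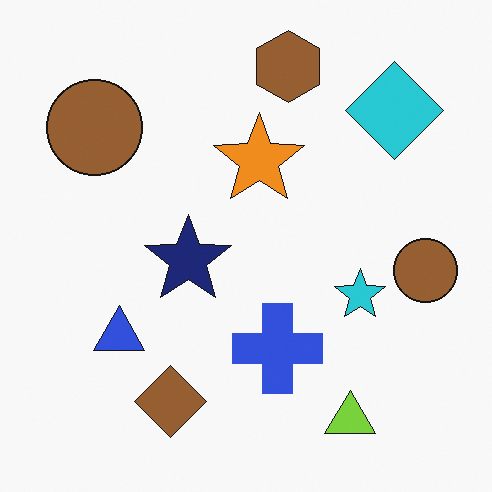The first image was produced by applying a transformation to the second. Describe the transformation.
Framed with a orange border.

A solid orange frame runs around the edge of the first image, with the content slightly shrunk inside it.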